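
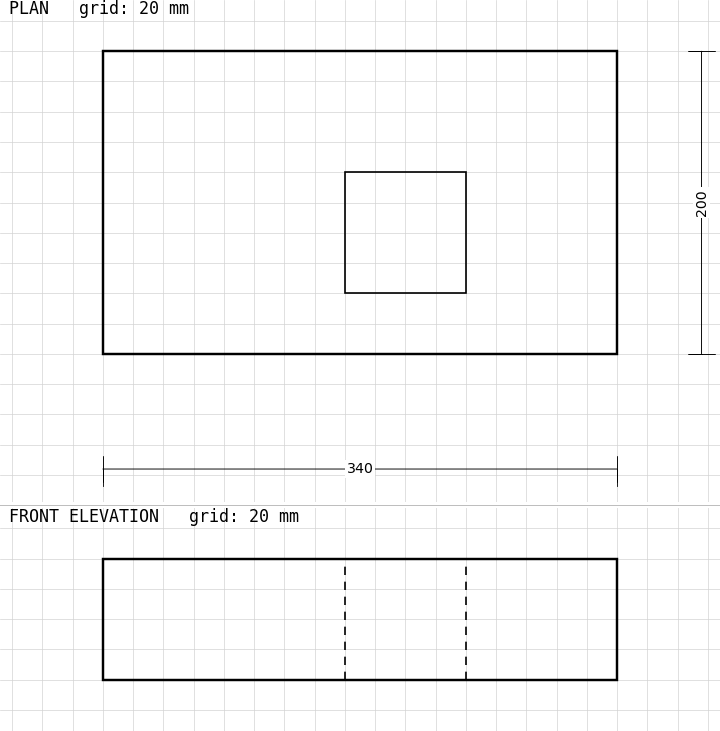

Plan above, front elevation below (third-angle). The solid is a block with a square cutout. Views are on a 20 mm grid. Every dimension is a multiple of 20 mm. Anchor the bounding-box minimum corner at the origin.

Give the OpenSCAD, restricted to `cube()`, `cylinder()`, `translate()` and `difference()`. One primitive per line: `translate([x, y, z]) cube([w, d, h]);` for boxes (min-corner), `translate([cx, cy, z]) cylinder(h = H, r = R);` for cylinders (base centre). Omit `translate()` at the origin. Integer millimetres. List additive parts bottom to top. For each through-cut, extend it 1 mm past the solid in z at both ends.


difference() {
  cube([340, 200, 80]);
  translate([160, 40, -1]) cube([80, 80, 82]);
}


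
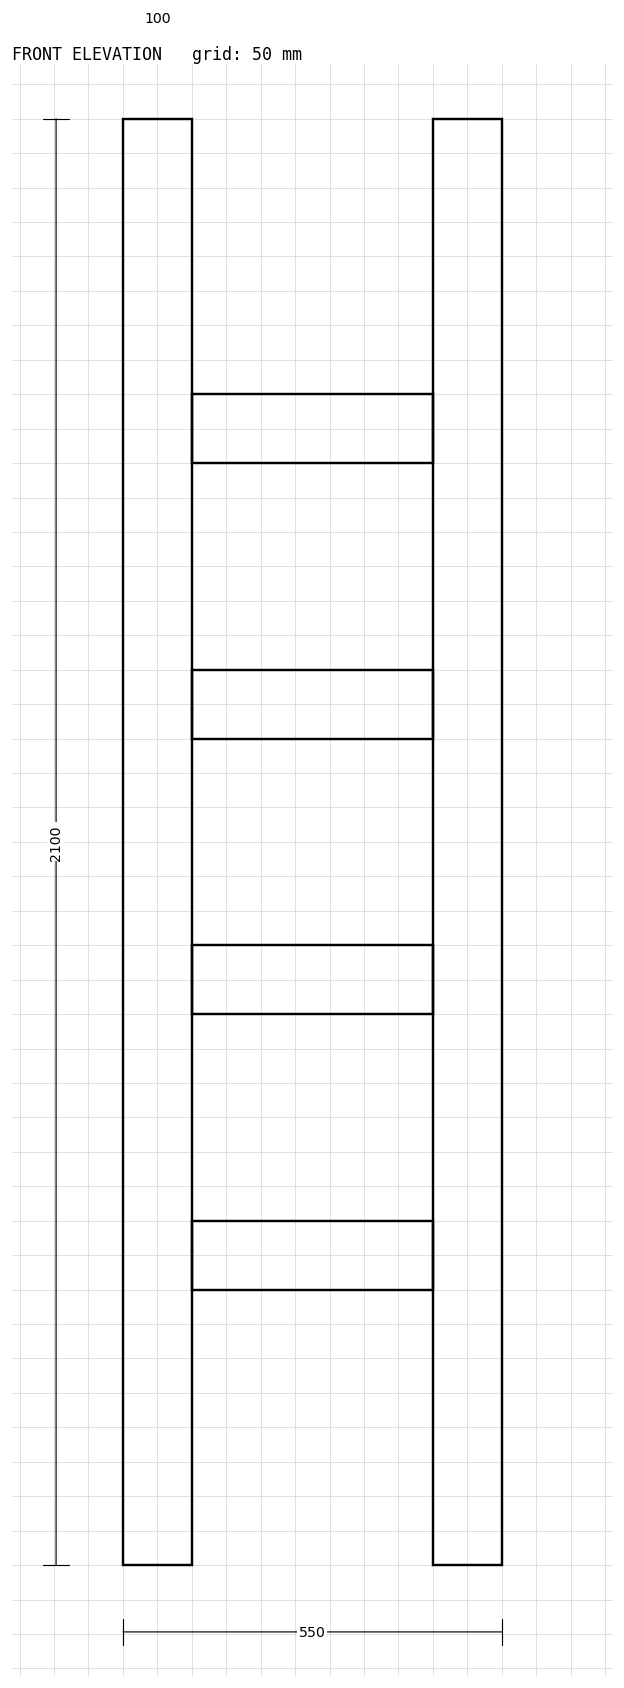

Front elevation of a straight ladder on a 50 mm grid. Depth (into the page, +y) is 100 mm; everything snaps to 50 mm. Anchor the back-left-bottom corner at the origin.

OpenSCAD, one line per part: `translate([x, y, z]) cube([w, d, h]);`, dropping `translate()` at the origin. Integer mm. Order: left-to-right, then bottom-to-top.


cube([100, 100, 2100]);
translate([100, 0, 400]) cube([350, 100, 100]);
translate([100, 0, 800]) cube([350, 100, 100]);
translate([100, 0, 1200]) cube([350, 100, 100]);
translate([100, 0, 1600]) cube([350, 100, 100]);
translate([450, 0, 0]) cube([100, 100, 2100]);


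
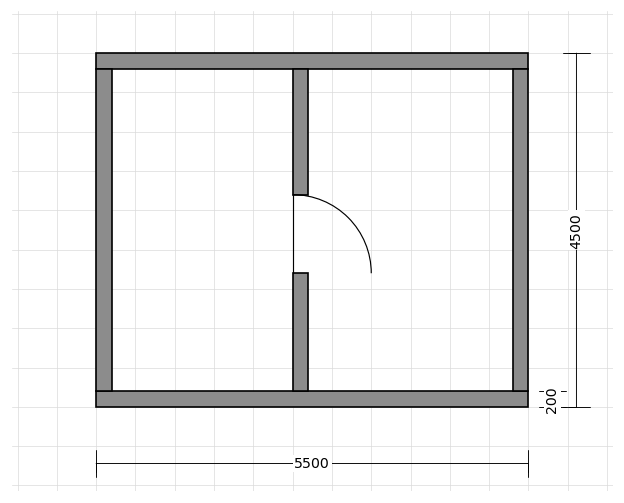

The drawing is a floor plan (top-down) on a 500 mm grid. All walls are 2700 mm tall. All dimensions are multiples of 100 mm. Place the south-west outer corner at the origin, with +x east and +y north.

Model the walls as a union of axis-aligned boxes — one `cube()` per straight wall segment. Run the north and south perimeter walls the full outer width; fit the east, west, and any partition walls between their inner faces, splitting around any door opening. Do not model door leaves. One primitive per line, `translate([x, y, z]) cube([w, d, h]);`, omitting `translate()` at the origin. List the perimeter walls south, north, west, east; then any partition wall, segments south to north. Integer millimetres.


cube([5500, 200, 2700]);
translate([0, 4300, 0]) cube([5500, 200, 2700]);
translate([0, 200, 0]) cube([200, 4100, 2700]);
translate([5300, 200, 0]) cube([200, 4100, 2700]);
translate([2500, 200, 0]) cube([200, 1500, 2700]);
translate([2500, 2700, 0]) cube([200, 1600, 2700]);


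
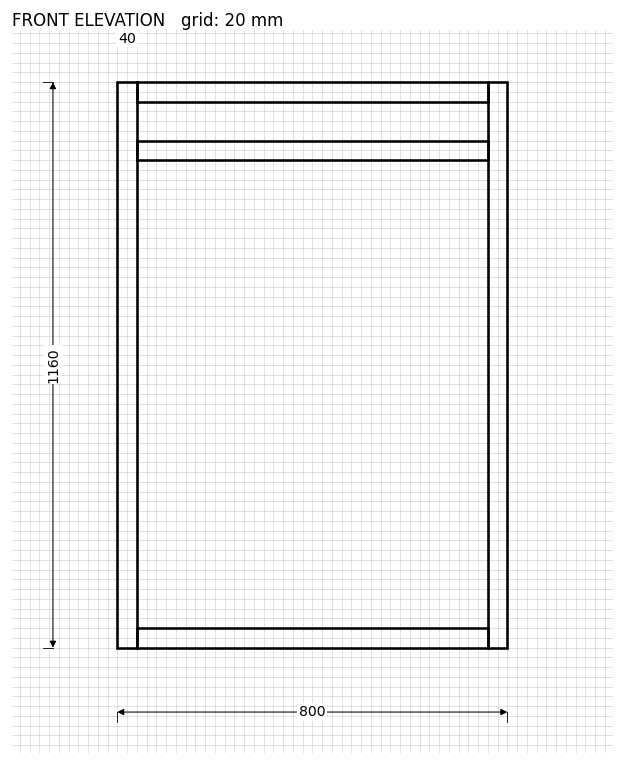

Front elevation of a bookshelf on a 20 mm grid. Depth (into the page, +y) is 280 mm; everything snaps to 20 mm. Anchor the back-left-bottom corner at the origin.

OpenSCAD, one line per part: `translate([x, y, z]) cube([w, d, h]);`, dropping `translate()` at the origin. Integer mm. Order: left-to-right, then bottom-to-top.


cube([40, 280, 1160]);
translate([40, 0, 0]) cube([720, 280, 40]);
translate([40, 0, 1000]) cube([720, 280, 40]);
translate([40, 0, 1120]) cube([720, 280, 40]);
translate([760, 0, 0]) cube([40, 280, 1160]);


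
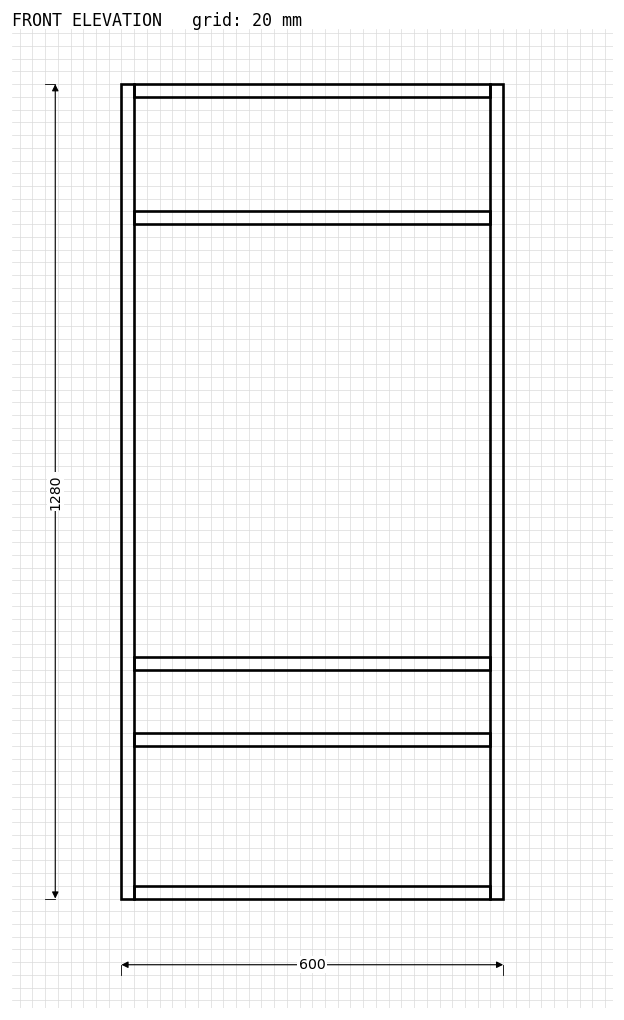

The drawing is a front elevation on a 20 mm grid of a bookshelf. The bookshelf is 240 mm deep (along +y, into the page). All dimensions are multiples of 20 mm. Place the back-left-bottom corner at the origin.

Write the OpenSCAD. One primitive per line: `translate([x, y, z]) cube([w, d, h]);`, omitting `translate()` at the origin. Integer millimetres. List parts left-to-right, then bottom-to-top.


cube([20, 240, 1280]);
translate([20, 0, 0]) cube([560, 240, 20]);
translate([20, 0, 240]) cube([560, 240, 20]);
translate([20, 0, 360]) cube([560, 240, 20]);
translate([20, 0, 1060]) cube([560, 240, 20]);
translate([20, 0, 1260]) cube([560, 240, 20]);
translate([580, 0, 0]) cube([20, 240, 1280]);


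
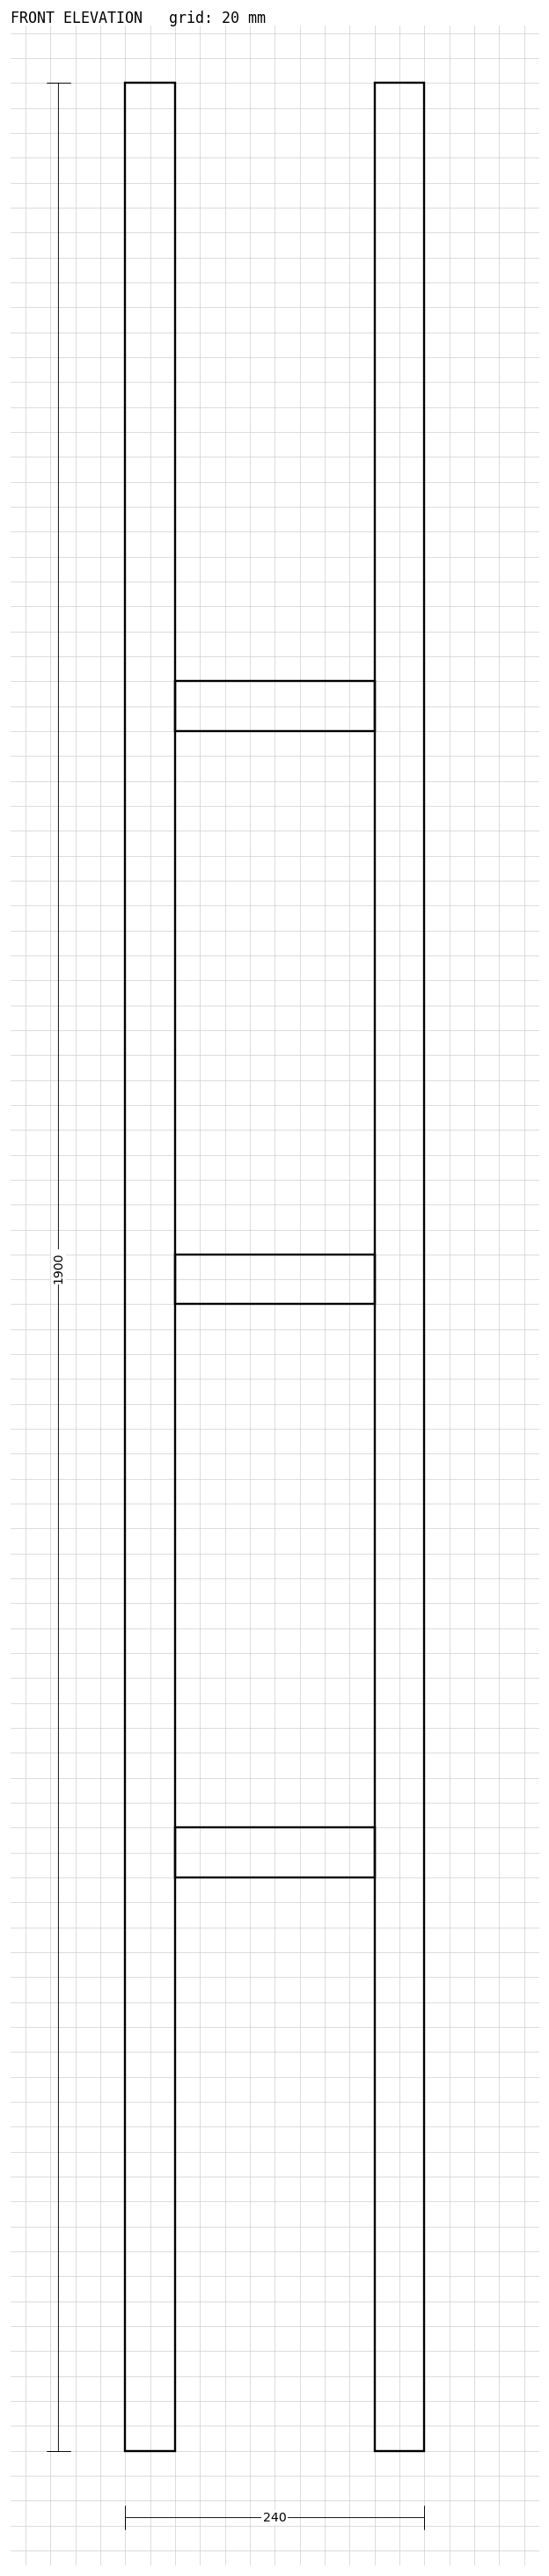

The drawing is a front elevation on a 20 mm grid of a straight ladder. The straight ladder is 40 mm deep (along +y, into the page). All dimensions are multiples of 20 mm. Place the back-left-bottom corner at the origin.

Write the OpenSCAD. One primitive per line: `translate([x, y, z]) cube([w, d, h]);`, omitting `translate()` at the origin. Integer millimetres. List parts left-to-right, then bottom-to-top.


cube([40, 40, 1900]);
translate([40, 0, 460]) cube([160, 40, 40]);
translate([40, 0, 920]) cube([160, 40, 40]);
translate([40, 0, 1380]) cube([160, 40, 40]);
translate([200, 0, 0]) cube([40, 40, 1900]);


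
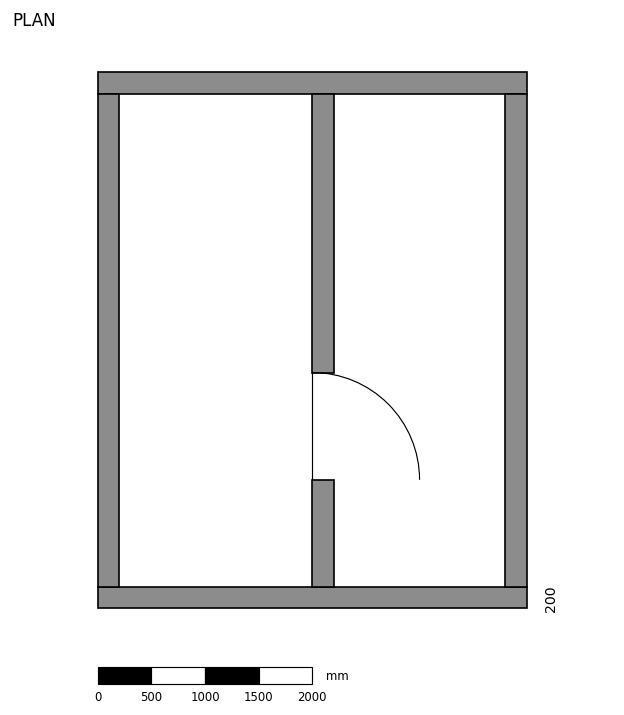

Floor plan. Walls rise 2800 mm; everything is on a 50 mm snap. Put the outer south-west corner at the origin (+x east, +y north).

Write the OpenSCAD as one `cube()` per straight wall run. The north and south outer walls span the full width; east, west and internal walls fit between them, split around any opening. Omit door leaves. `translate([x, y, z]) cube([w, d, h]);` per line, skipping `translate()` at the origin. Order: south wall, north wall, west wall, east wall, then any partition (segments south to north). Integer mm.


cube([4000, 200, 2800]);
translate([0, 4800, 0]) cube([4000, 200, 2800]);
translate([0, 200, 0]) cube([200, 4600, 2800]);
translate([3800, 200, 0]) cube([200, 4600, 2800]);
translate([2000, 200, 0]) cube([200, 1000, 2800]);
translate([2000, 2200, 0]) cube([200, 2600, 2800]);


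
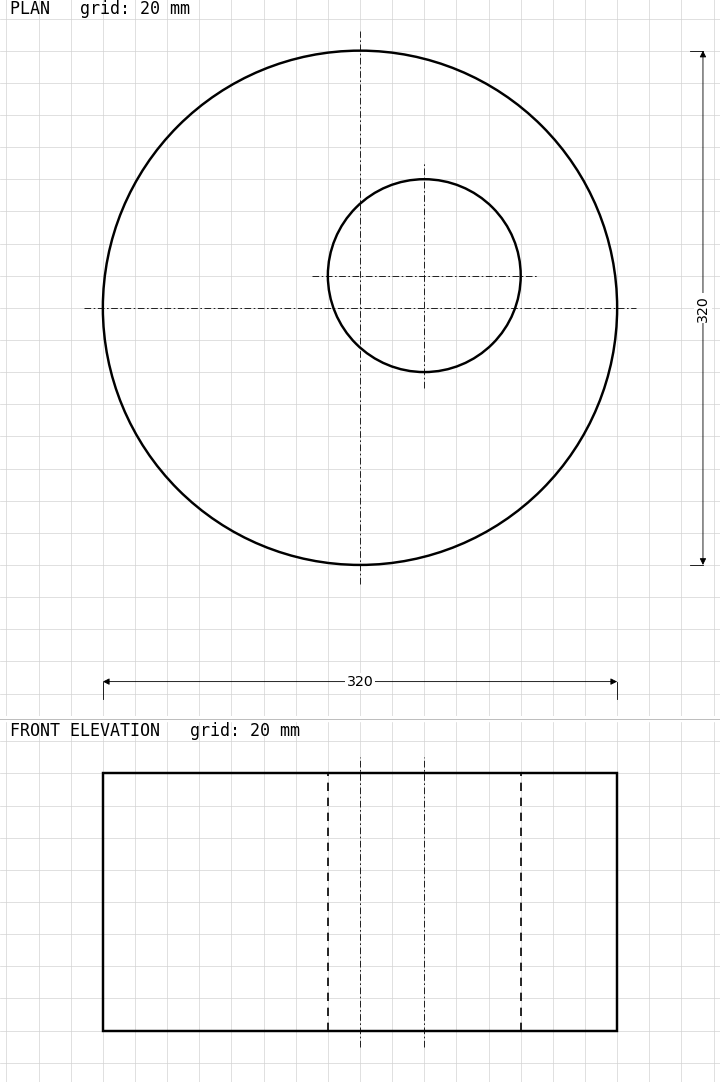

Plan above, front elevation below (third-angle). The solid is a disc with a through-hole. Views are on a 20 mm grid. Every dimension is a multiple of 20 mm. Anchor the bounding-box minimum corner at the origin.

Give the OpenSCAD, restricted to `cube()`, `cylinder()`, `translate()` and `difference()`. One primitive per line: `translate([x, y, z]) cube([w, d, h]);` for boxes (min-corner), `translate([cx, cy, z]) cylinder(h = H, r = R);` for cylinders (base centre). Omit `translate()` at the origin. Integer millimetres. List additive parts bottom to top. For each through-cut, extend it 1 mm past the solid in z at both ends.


difference() {
  translate([160, 160, 0]) cylinder(h = 160, r = 160);
  translate([200, 180, -1]) cylinder(h = 162, r = 60);
}


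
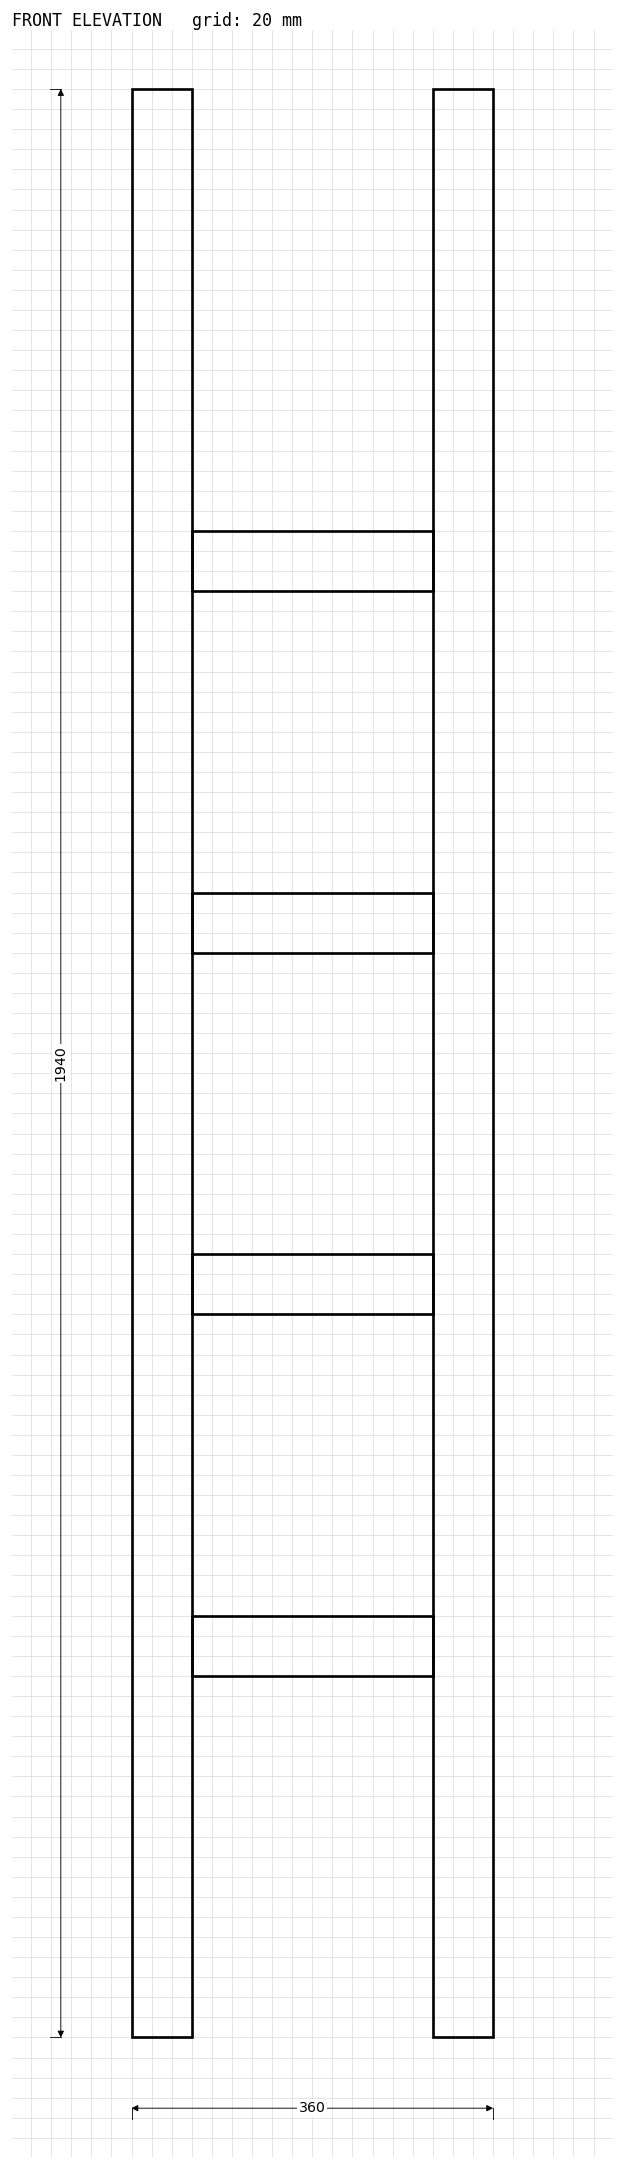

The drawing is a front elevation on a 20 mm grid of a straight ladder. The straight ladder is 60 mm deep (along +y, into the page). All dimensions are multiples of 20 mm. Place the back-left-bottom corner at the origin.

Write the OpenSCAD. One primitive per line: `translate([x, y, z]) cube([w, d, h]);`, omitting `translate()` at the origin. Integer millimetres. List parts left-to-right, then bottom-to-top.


cube([60, 60, 1940]);
translate([60, 0, 360]) cube([240, 60, 60]);
translate([60, 0, 720]) cube([240, 60, 60]);
translate([60, 0, 1080]) cube([240, 60, 60]);
translate([60, 0, 1440]) cube([240, 60, 60]);
translate([300, 0, 0]) cube([60, 60, 1940]);


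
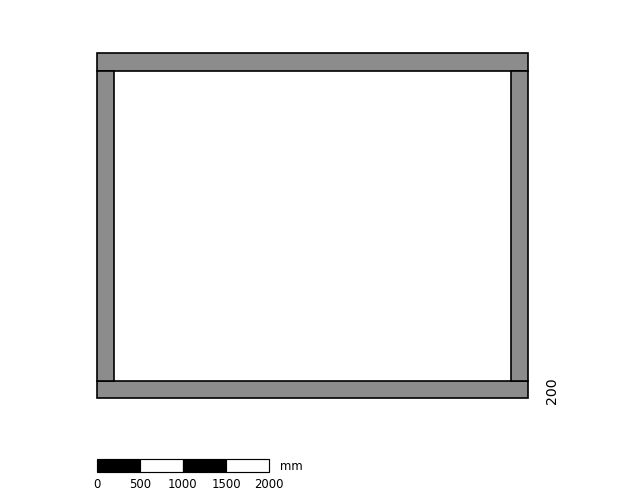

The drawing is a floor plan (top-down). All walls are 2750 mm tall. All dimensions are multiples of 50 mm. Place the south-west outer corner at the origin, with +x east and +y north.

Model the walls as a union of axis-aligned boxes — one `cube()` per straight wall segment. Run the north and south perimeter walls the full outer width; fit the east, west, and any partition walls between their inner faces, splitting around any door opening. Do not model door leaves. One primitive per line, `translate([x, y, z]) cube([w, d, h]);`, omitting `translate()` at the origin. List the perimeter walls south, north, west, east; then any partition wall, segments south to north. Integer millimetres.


cube([5000, 200, 2750]);
translate([0, 3800, 0]) cube([5000, 200, 2750]);
translate([0, 200, 0]) cube([200, 3600, 2750]);
translate([4800, 200, 0]) cube([200, 3600, 2750]);


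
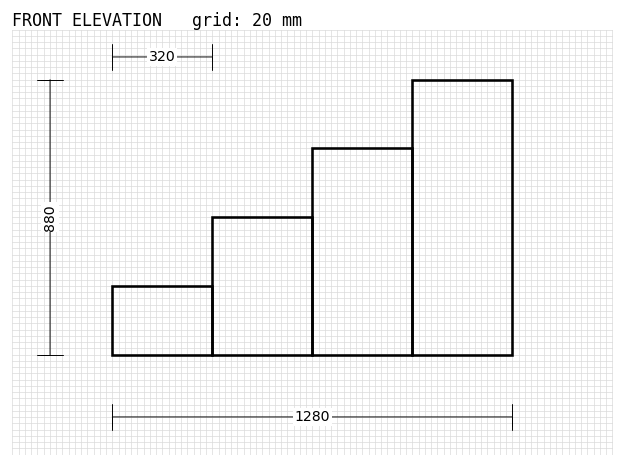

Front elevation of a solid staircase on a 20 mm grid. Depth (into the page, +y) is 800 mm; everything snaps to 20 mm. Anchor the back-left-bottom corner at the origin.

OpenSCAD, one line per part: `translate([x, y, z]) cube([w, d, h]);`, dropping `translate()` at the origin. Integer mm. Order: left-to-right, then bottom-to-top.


cube([320, 800, 220]);
translate([320, 0, 0]) cube([320, 800, 440]);
translate([640, 0, 0]) cube([320, 800, 660]);
translate([960, 0, 0]) cube([320, 800, 880]);


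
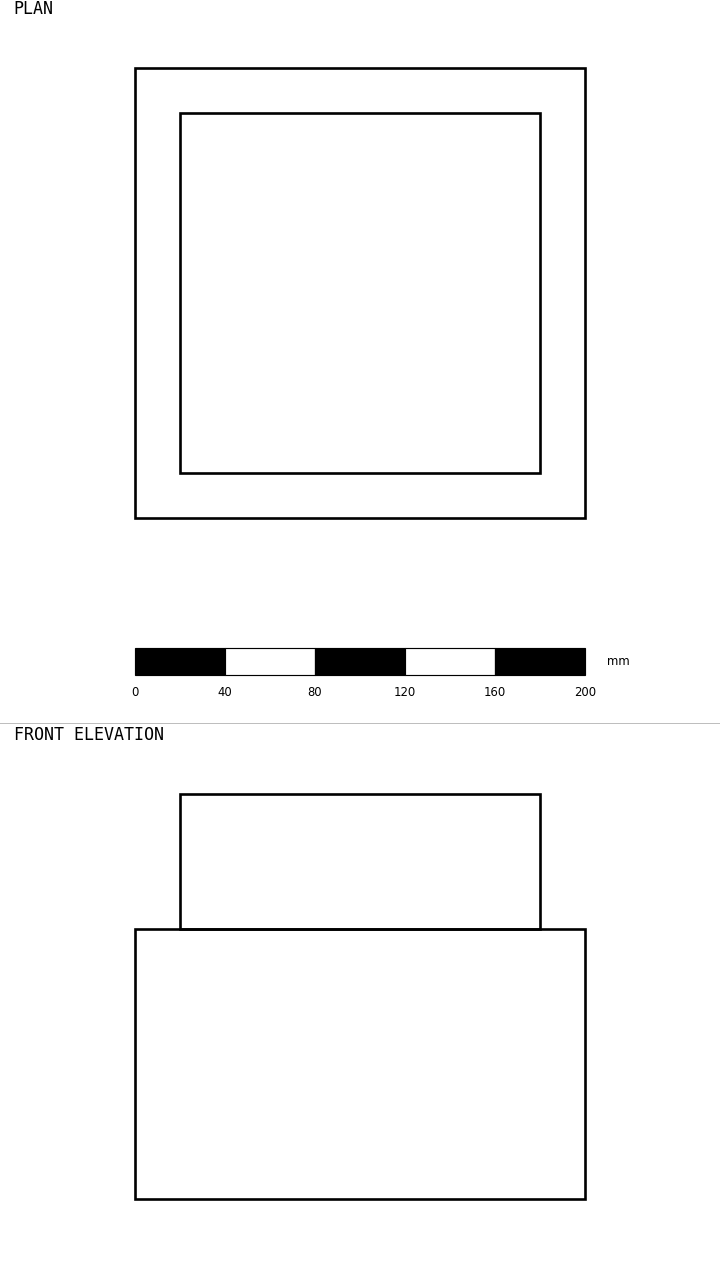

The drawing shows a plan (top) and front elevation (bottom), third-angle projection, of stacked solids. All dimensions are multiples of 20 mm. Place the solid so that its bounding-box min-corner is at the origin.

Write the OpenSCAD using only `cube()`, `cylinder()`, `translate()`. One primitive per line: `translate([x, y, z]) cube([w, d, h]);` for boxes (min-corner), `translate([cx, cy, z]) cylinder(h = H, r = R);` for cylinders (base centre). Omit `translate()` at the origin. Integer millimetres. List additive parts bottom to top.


cube([200, 200, 120]);
translate([20, 20, 120]) cube([160, 160, 60]);


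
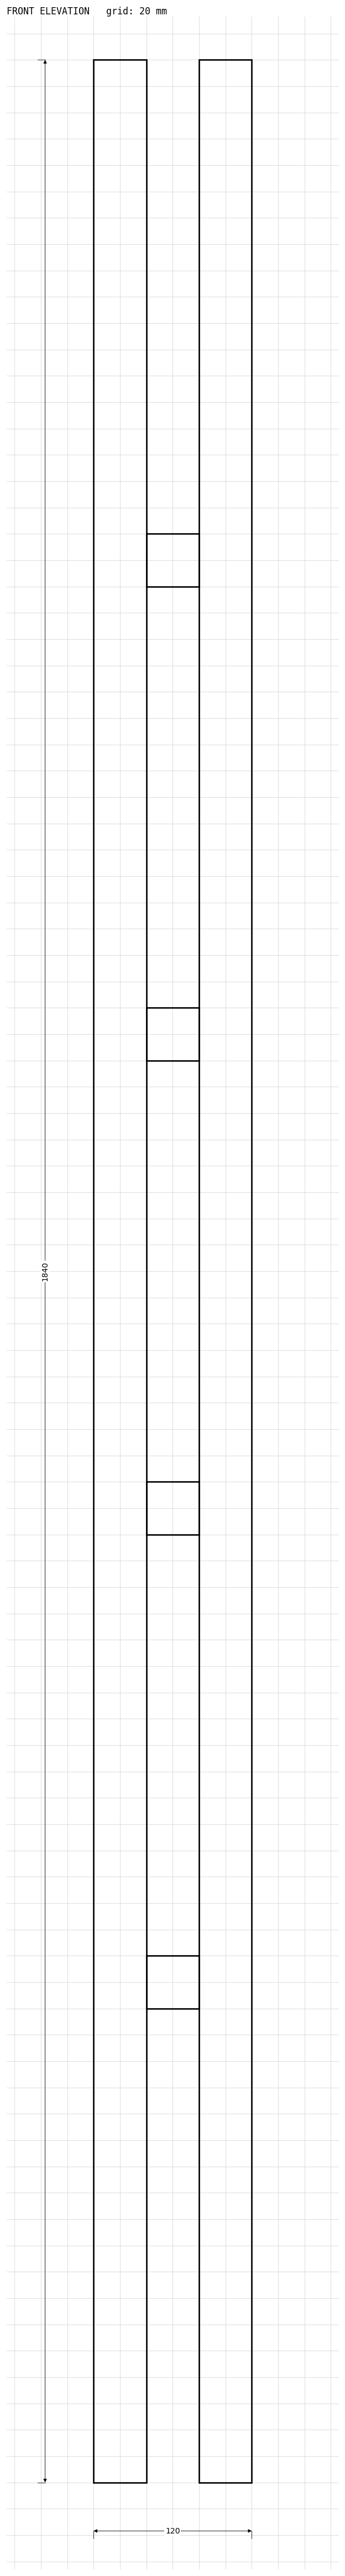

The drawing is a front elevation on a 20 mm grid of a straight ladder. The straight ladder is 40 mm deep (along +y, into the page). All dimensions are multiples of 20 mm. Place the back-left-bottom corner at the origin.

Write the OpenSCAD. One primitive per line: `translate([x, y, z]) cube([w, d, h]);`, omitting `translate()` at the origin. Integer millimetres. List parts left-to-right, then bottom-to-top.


cube([40, 40, 1840]);
translate([40, 0, 360]) cube([40, 40, 40]);
translate([40, 0, 720]) cube([40, 40, 40]);
translate([40, 0, 1080]) cube([40, 40, 40]);
translate([40, 0, 1440]) cube([40, 40, 40]);
translate([80, 0, 0]) cube([40, 40, 1840]);


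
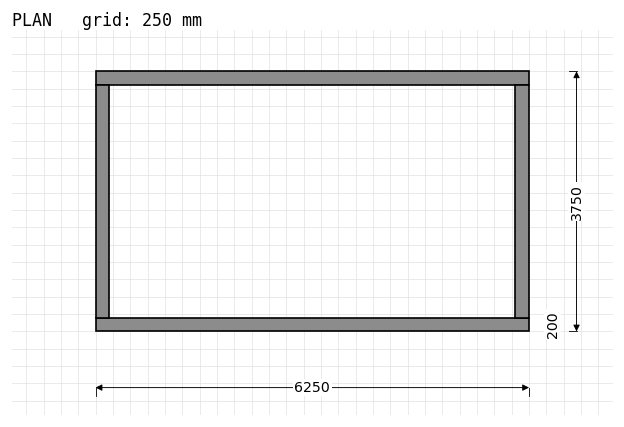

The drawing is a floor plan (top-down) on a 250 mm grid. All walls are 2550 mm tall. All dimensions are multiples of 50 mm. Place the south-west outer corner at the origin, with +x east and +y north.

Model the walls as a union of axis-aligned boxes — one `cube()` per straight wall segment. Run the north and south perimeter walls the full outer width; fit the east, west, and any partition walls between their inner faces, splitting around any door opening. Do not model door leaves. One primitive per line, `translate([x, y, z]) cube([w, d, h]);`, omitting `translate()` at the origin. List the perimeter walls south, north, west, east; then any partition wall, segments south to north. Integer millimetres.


cube([6250, 200, 2550]);
translate([0, 3550, 0]) cube([6250, 200, 2550]);
translate([0, 200, 0]) cube([200, 3350, 2550]);
translate([6050, 200, 0]) cube([200, 3350, 2550]);


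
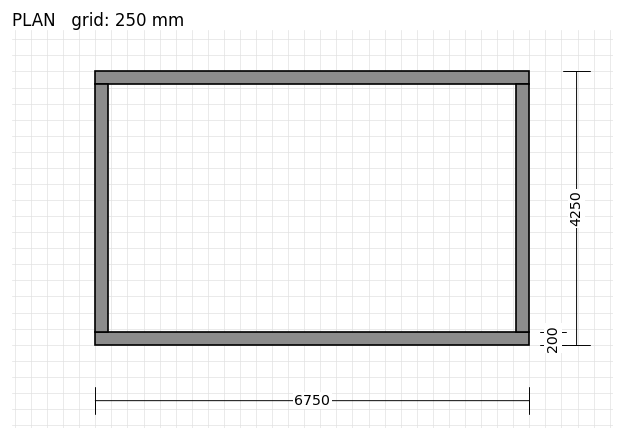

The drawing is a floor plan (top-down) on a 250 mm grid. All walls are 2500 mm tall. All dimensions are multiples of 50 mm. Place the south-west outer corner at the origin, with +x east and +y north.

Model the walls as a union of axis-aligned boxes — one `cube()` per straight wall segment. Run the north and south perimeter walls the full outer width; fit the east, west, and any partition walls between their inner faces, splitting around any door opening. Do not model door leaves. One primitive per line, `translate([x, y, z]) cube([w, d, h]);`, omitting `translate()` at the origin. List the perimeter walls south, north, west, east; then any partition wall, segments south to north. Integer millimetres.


cube([6750, 200, 2500]);
translate([0, 4050, 0]) cube([6750, 200, 2500]);
translate([0, 200, 0]) cube([200, 3850, 2500]);
translate([6550, 200, 0]) cube([200, 3850, 2500]);


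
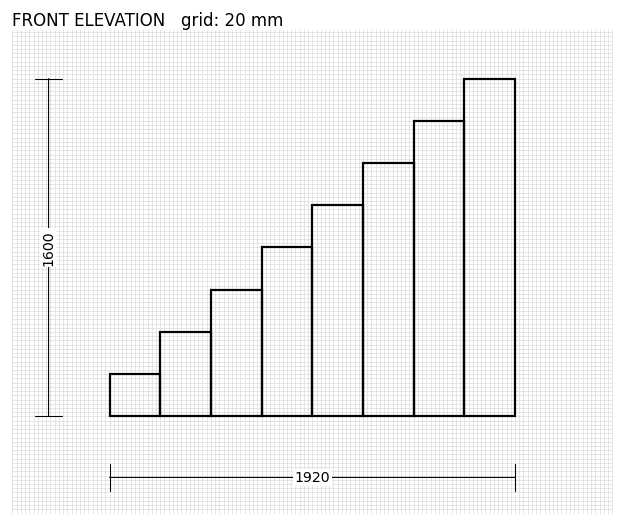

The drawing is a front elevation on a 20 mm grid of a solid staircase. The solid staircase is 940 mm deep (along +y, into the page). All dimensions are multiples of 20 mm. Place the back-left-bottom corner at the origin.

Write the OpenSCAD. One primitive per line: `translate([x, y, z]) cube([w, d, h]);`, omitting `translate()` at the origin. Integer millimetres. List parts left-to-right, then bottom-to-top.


cube([240, 940, 200]);
translate([240, 0, 0]) cube([240, 940, 400]);
translate([480, 0, 0]) cube([240, 940, 600]);
translate([720, 0, 0]) cube([240, 940, 800]);
translate([960, 0, 0]) cube([240, 940, 1000]);
translate([1200, 0, 0]) cube([240, 940, 1200]);
translate([1440, 0, 0]) cube([240, 940, 1400]);
translate([1680, 0, 0]) cube([240, 940, 1600]);


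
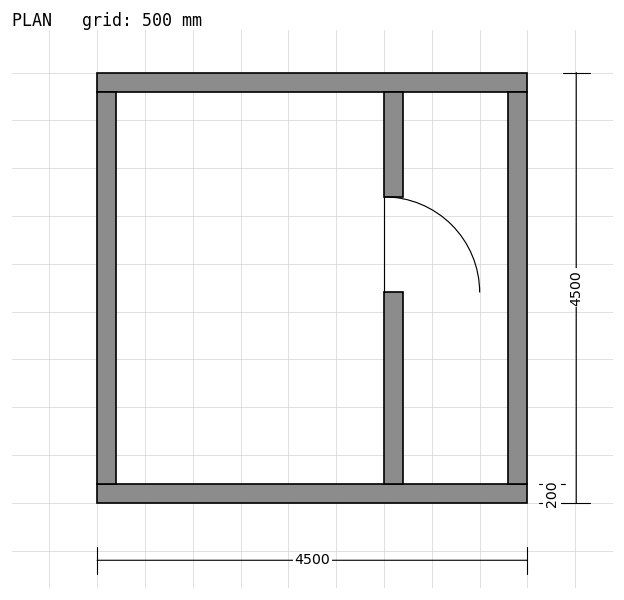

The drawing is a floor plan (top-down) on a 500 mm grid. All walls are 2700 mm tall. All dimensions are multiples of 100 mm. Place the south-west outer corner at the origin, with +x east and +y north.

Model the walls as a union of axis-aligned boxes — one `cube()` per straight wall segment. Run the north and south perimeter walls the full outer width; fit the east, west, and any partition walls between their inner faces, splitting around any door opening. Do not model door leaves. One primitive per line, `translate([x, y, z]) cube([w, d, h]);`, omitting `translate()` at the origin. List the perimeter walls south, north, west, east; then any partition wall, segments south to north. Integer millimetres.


cube([4500, 200, 2700]);
translate([0, 4300, 0]) cube([4500, 200, 2700]);
translate([0, 200, 0]) cube([200, 4100, 2700]);
translate([4300, 200, 0]) cube([200, 4100, 2700]);
translate([3000, 200, 0]) cube([200, 2000, 2700]);
translate([3000, 3200, 0]) cube([200, 1100, 2700]);


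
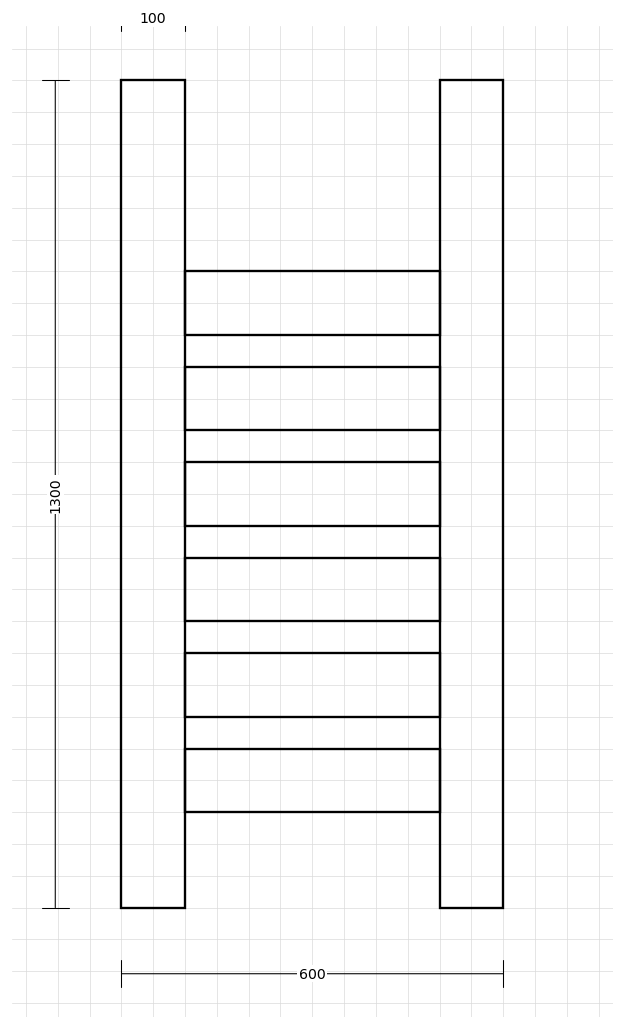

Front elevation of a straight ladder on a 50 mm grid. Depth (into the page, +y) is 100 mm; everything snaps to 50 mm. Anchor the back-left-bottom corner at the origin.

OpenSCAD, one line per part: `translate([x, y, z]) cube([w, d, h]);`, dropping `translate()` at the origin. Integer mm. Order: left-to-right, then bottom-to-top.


cube([100, 100, 1300]);
translate([100, 0, 150]) cube([400, 100, 100]);
translate([100, 0, 300]) cube([400, 100, 100]);
translate([100, 0, 450]) cube([400, 100, 100]);
translate([100, 0, 600]) cube([400, 100, 100]);
translate([100, 0, 750]) cube([400, 100, 100]);
translate([100, 0, 900]) cube([400, 100, 100]);
translate([500, 0, 0]) cube([100, 100, 1300]);


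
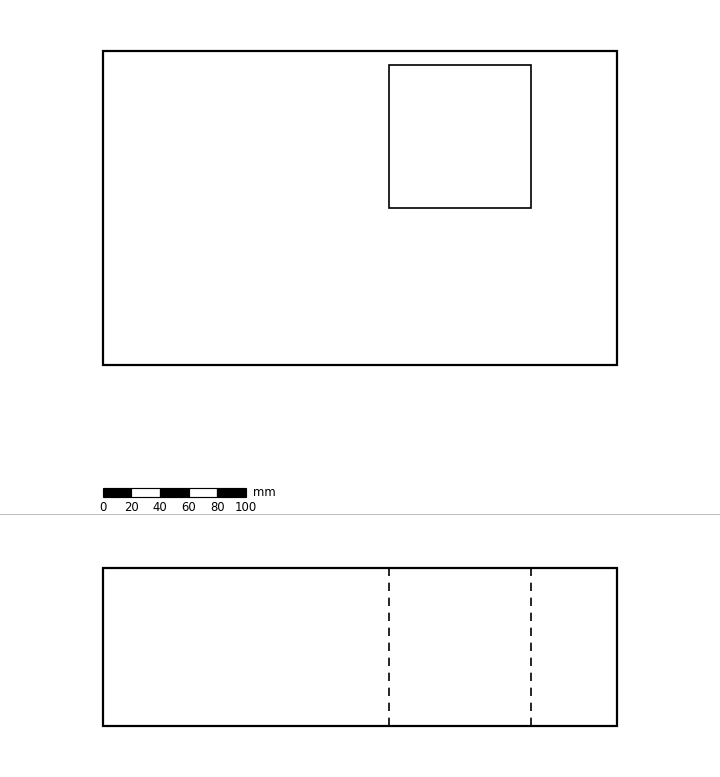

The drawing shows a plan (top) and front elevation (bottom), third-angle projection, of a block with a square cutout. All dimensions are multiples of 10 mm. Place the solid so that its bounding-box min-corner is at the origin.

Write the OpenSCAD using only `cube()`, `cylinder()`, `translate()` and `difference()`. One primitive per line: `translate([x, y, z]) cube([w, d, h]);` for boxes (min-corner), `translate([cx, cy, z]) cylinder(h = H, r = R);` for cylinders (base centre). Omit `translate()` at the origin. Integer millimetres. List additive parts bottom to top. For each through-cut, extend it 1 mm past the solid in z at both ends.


difference() {
  cube([360, 220, 110]);
  translate([200, 110, -1]) cube([100, 100, 112]);
}


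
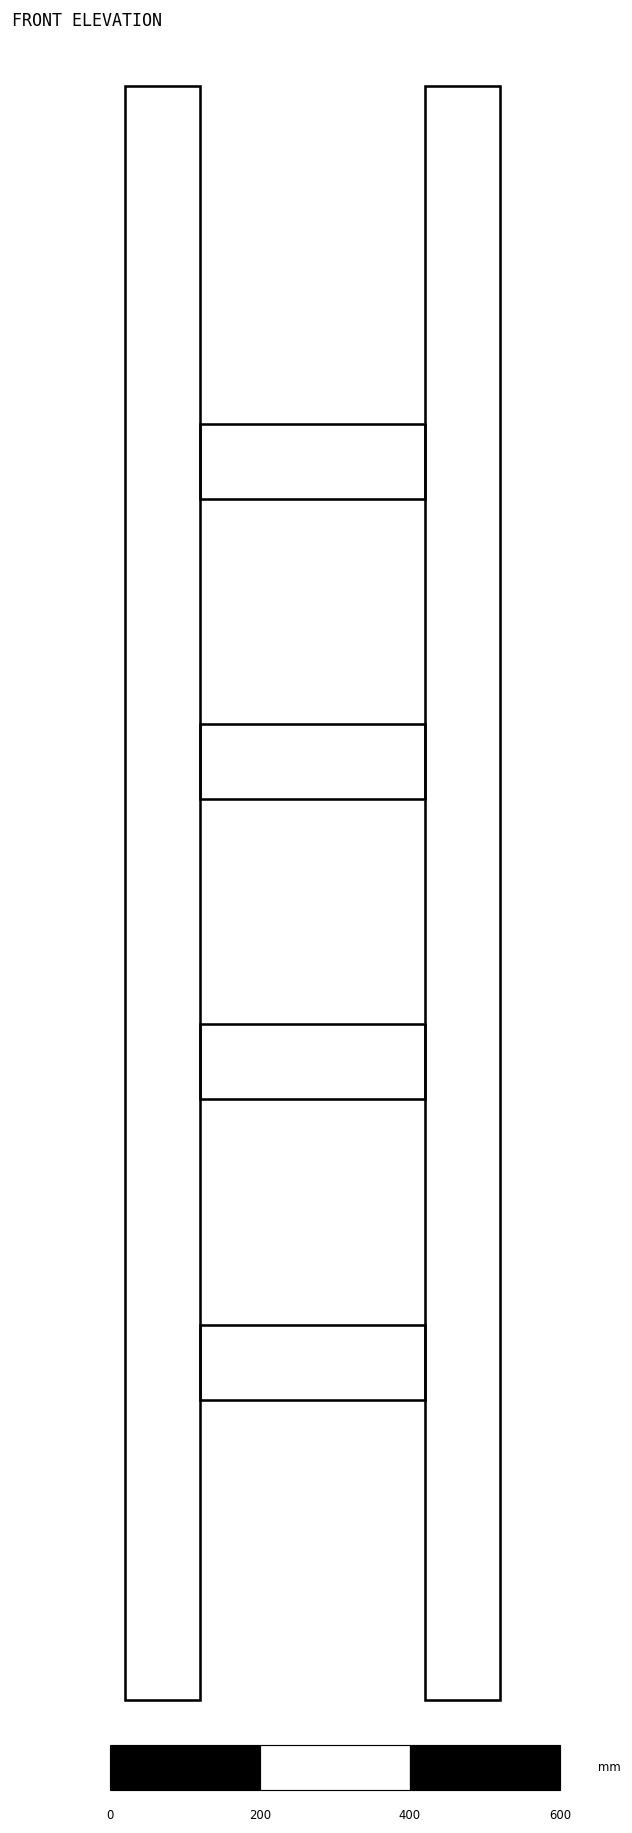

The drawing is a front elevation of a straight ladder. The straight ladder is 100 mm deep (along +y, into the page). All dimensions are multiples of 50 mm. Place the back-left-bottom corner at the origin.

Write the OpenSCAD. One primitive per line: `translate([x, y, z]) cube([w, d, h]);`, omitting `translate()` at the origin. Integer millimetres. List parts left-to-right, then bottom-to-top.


cube([100, 100, 2150]);
translate([100, 0, 400]) cube([300, 100, 100]);
translate([100, 0, 800]) cube([300, 100, 100]);
translate([100, 0, 1200]) cube([300, 100, 100]);
translate([100, 0, 1600]) cube([300, 100, 100]);
translate([400, 0, 0]) cube([100, 100, 2150]);


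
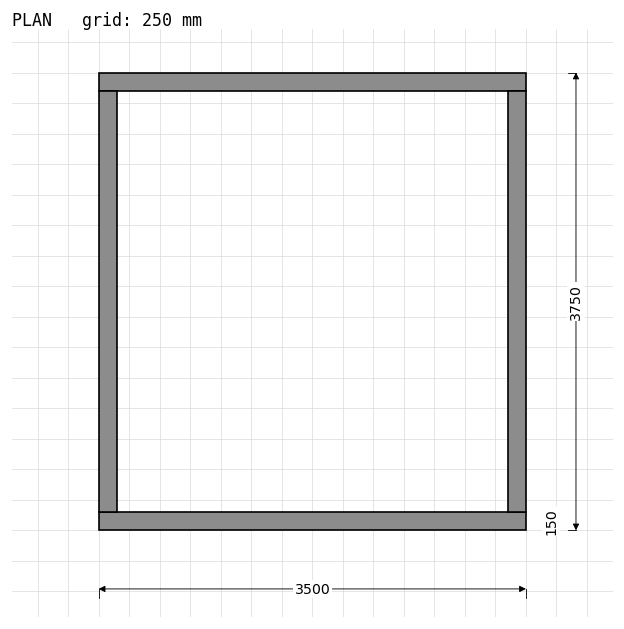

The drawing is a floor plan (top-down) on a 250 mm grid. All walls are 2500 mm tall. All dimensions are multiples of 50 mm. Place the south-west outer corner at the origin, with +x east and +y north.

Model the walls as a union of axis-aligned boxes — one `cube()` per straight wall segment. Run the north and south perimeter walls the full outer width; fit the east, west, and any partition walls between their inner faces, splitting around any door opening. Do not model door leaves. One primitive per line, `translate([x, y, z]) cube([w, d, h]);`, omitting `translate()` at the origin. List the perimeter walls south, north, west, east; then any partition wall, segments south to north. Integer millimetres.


cube([3500, 150, 2500]);
translate([0, 3600, 0]) cube([3500, 150, 2500]);
translate([0, 150, 0]) cube([150, 3450, 2500]);
translate([3350, 150, 0]) cube([150, 3450, 2500]);


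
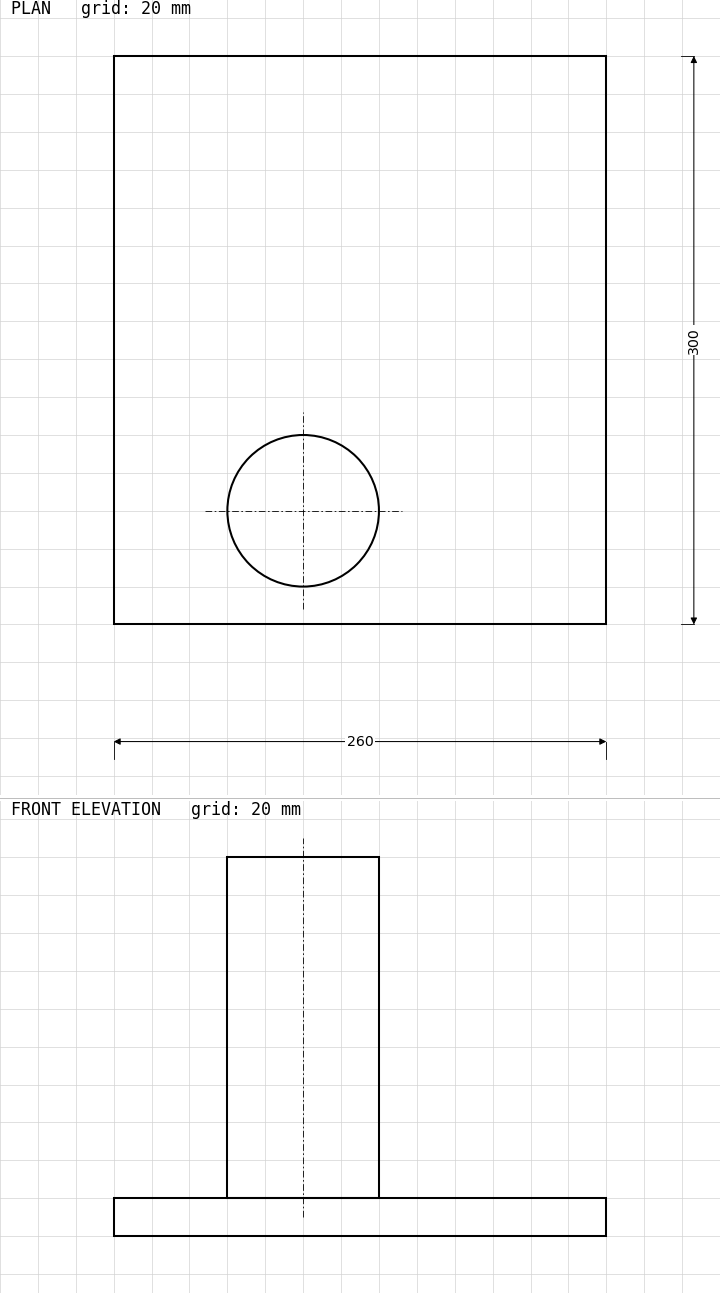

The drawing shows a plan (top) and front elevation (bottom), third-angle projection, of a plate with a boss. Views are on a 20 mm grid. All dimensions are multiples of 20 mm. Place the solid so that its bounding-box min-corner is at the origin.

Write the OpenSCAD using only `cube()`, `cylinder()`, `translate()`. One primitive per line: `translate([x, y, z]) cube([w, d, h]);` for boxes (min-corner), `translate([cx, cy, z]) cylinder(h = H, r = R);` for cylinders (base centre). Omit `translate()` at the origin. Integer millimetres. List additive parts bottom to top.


cube([260, 300, 20]);
translate([100, 60, 20]) cylinder(h = 180, r = 40);


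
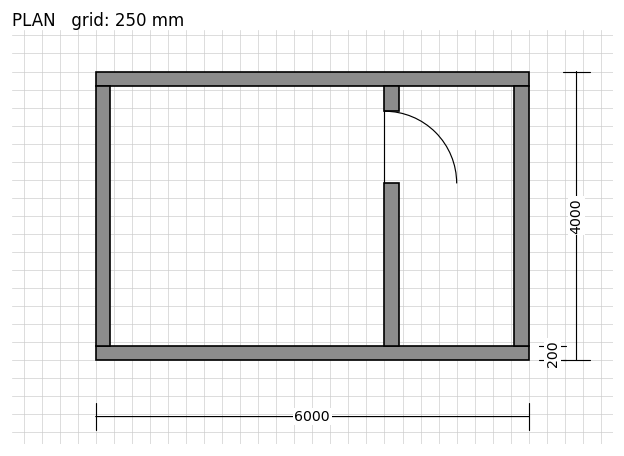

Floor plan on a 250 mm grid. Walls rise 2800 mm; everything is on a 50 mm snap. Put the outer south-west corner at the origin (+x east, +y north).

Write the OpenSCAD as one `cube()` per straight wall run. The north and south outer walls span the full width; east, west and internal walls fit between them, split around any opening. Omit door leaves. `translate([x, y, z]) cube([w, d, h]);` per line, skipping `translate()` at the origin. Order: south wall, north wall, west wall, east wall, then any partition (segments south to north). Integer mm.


cube([6000, 200, 2800]);
translate([0, 3800, 0]) cube([6000, 200, 2800]);
translate([0, 200, 0]) cube([200, 3600, 2800]);
translate([5800, 200, 0]) cube([200, 3600, 2800]);
translate([4000, 200, 0]) cube([200, 2250, 2800]);
translate([4000, 3450, 0]) cube([200, 350, 2800]);


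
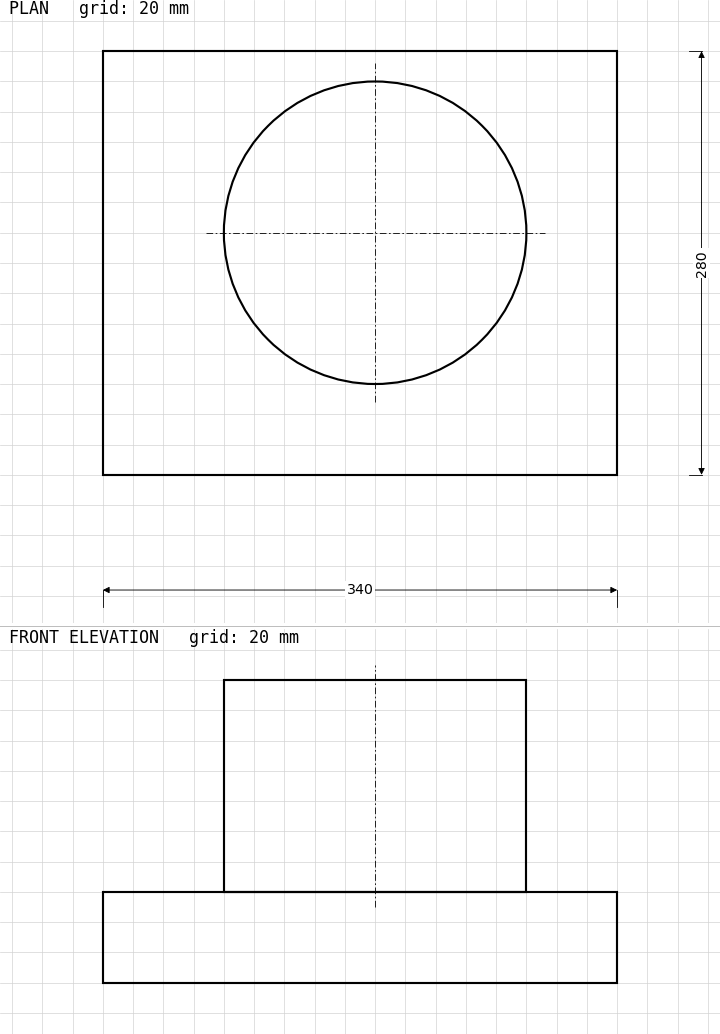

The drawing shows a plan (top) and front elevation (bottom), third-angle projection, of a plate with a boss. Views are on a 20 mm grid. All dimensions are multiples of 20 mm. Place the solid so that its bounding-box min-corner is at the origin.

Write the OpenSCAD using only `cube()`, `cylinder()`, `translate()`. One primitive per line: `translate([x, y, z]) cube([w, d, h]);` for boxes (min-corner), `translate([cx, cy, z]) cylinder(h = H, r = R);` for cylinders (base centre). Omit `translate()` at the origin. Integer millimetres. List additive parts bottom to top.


cube([340, 280, 60]);
translate([180, 160, 60]) cylinder(h = 140, r = 100);


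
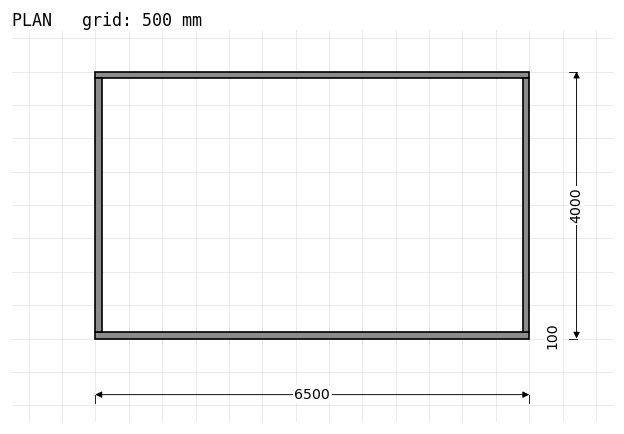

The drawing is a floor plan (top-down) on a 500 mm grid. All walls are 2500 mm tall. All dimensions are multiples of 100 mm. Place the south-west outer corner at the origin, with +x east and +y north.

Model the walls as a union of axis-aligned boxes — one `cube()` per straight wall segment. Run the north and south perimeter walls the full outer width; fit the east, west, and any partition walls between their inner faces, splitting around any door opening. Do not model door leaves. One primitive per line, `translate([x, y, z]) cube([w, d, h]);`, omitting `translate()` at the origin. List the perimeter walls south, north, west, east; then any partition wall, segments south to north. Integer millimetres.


cube([6500, 100, 2500]);
translate([0, 3900, 0]) cube([6500, 100, 2500]);
translate([0, 100, 0]) cube([100, 3800, 2500]);
translate([6400, 100, 0]) cube([100, 3800, 2500]);


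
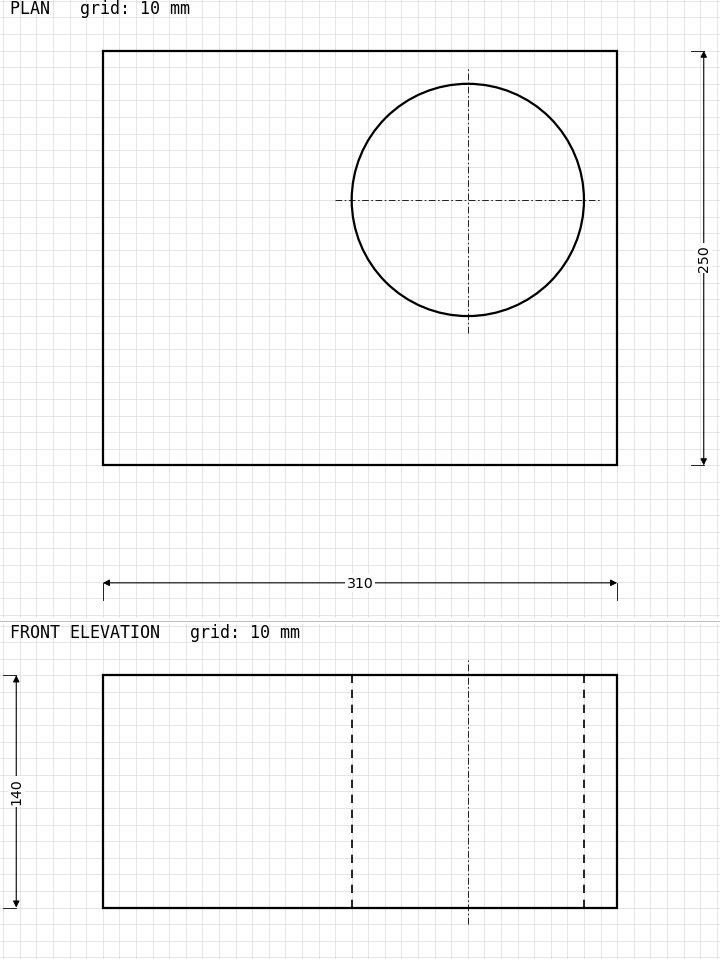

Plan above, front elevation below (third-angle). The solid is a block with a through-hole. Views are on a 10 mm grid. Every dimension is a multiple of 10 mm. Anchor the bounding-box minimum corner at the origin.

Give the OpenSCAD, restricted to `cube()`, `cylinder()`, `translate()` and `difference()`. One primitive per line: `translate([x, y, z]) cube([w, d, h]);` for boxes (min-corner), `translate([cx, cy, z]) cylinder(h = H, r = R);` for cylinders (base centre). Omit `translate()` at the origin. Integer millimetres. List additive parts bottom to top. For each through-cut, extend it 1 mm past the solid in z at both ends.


difference() {
  cube([310, 250, 140]);
  translate([220, 160, -1]) cylinder(h = 142, r = 70);
}


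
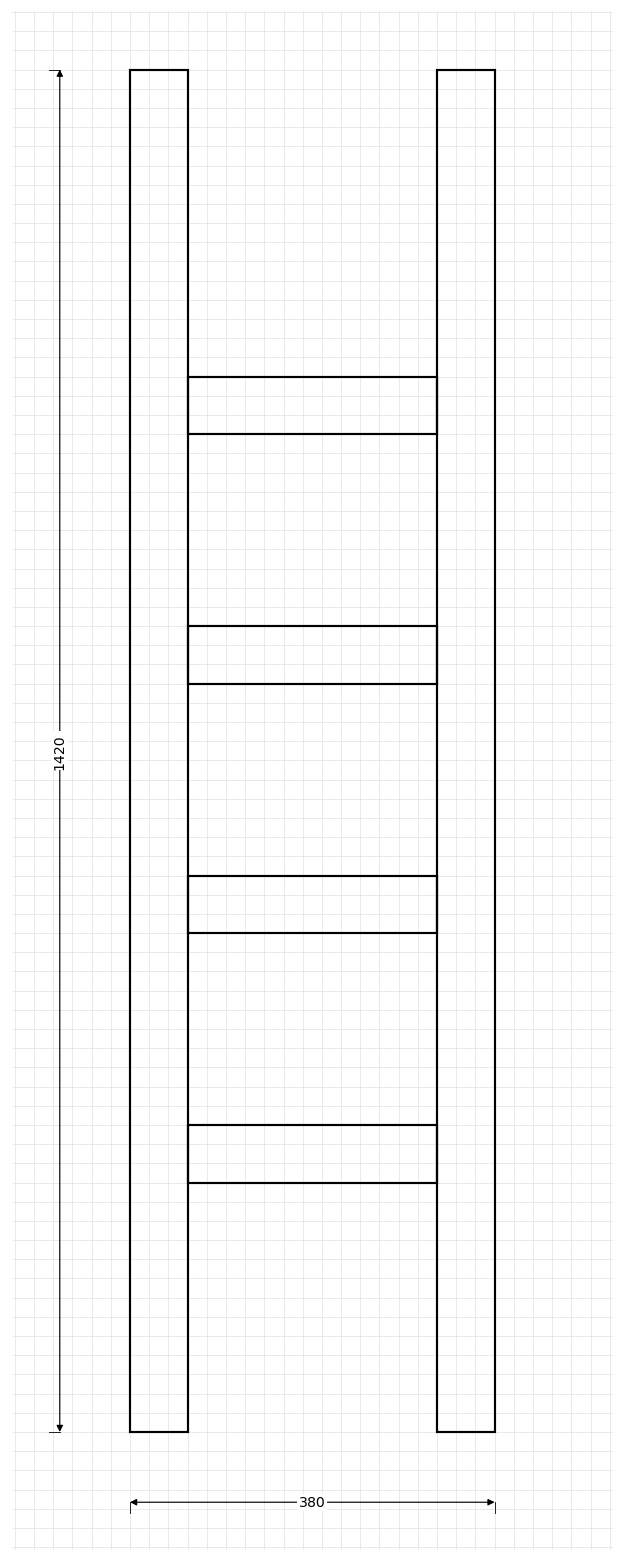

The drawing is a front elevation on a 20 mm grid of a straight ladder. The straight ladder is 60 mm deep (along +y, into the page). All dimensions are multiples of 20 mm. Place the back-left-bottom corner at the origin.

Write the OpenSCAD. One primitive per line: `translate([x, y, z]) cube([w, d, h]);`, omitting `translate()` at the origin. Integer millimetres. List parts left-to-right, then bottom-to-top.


cube([60, 60, 1420]);
translate([60, 0, 260]) cube([260, 60, 60]);
translate([60, 0, 520]) cube([260, 60, 60]);
translate([60, 0, 780]) cube([260, 60, 60]);
translate([60, 0, 1040]) cube([260, 60, 60]);
translate([320, 0, 0]) cube([60, 60, 1420]);


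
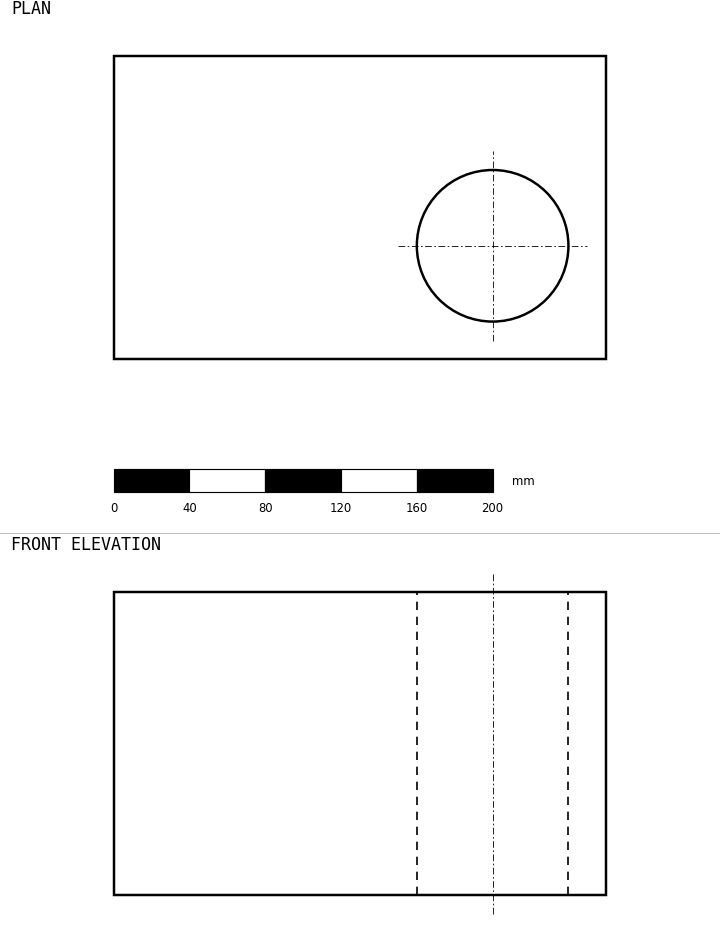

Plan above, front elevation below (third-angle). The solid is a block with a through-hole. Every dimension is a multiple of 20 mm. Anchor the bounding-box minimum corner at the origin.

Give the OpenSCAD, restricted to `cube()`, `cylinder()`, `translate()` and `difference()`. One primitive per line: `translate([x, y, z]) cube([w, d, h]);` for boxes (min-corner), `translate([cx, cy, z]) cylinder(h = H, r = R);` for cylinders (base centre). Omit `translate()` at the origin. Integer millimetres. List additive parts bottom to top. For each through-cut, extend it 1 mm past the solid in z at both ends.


difference() {
  cube([260, 160, 160]);
  translate([200, 60, -1]) cylinder(h = 162, r = 40);
}


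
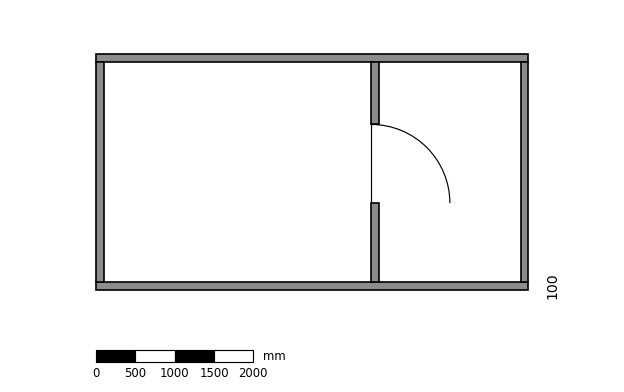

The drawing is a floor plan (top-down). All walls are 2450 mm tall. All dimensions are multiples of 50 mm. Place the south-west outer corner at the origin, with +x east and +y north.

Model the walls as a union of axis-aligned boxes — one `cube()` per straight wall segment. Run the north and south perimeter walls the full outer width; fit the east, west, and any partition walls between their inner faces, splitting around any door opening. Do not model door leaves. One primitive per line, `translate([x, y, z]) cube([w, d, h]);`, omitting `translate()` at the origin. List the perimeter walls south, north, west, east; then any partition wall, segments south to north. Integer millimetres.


cube([5500, 100, 2450]);
translate([0, 2900, 0]) cube([5500, 100, 2450]);
translate([0, 100, 0]) cube([100, 2800, 2450]);
translate([5400, 100, 0]) cube([100, 2800, 2450]);
translate([3500, 100, 0]) cube([100, 1000, 2450]);
translate([3500, 2100, 0]) cube([100, 800, 2450]);


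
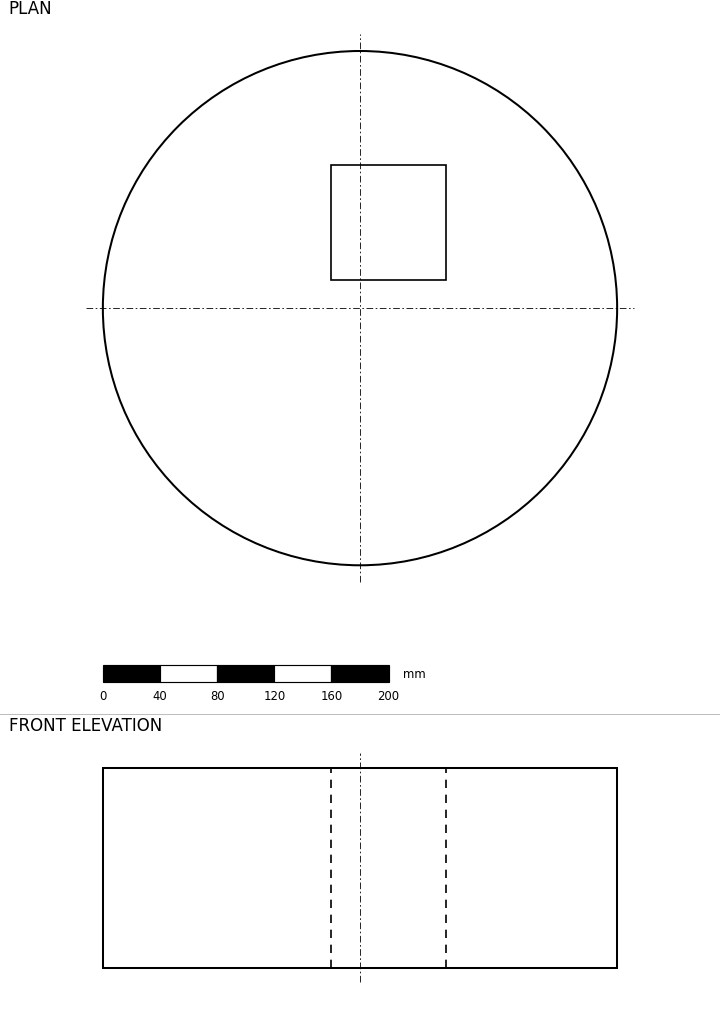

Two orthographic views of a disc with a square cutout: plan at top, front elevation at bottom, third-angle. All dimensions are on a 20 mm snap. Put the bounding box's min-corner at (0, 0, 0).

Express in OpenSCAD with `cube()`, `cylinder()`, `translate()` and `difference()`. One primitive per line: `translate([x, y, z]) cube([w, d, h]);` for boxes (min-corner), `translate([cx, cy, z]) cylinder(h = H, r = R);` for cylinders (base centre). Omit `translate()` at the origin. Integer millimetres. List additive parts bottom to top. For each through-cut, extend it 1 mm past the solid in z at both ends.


difference() {
  translate([180, 180, 0]) cylinder(h = 140, r = 180);
  translate([160, 200, -1]) cube([80, 80, 142]);
}


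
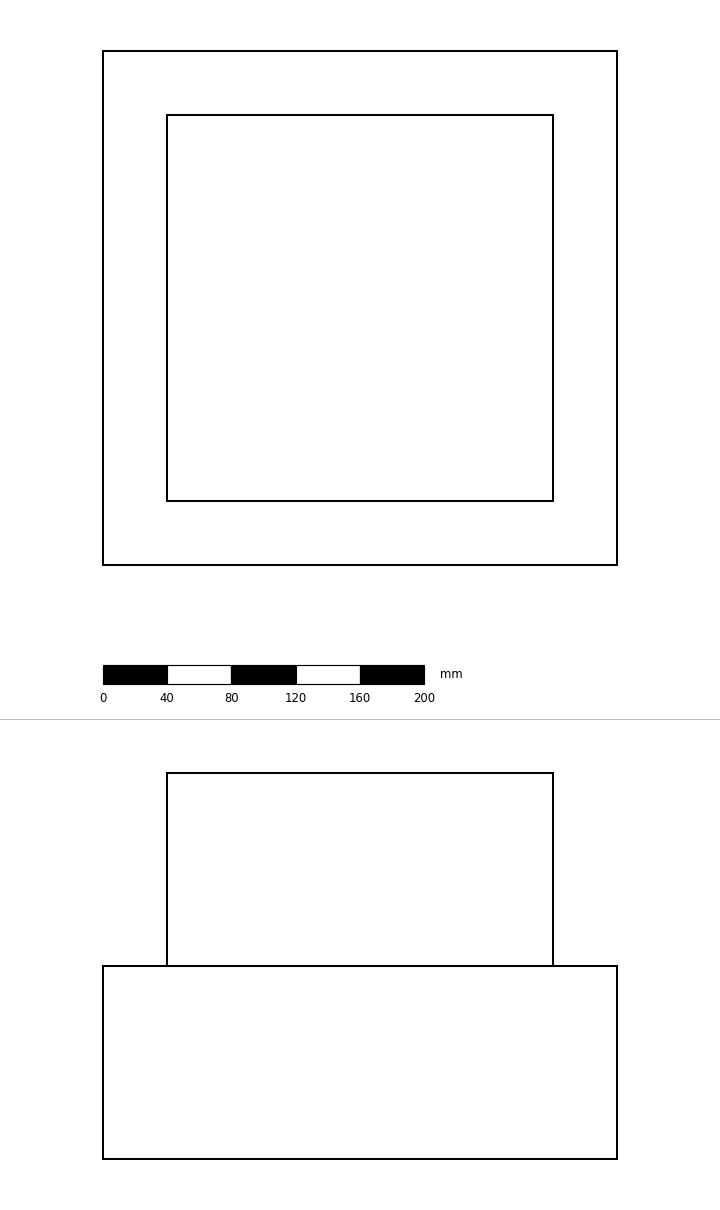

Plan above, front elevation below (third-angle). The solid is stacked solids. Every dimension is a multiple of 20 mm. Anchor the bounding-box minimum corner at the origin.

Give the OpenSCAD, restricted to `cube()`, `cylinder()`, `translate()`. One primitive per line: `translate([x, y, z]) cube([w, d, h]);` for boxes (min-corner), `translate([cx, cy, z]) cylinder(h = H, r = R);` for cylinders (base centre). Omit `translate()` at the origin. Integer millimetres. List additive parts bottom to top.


cube([320, 320, 120]);
translate([40, 40, 120]) cube([240, 240, 120]);


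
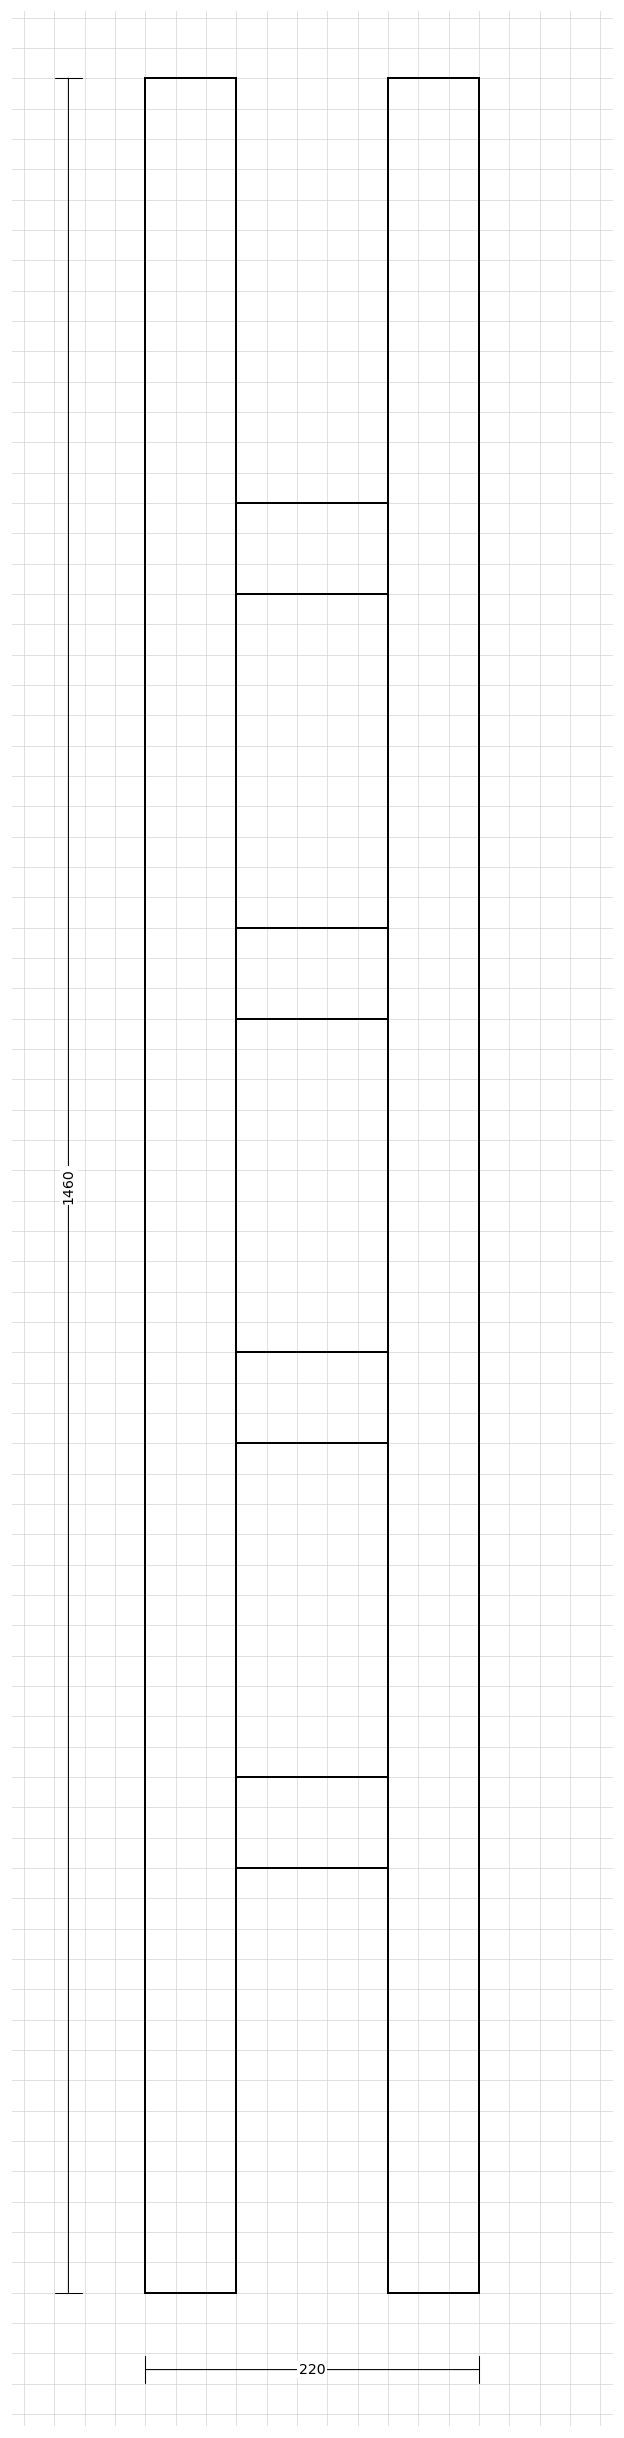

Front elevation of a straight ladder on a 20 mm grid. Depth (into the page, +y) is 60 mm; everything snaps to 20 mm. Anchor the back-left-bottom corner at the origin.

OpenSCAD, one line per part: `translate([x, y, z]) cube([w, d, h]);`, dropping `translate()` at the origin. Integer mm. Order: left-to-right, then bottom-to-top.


cube([60, 60, 1460]);
translate([60, 0, 280]) cube([100, 60, 60]);
translate([60, 0, 560]) cube([100, 60, 60]);
translate([60, 0, 840]) cube([100, 60, 60]);
translate([60, 0, 1120]) cube([100, 60, 60]);
translate([160, 0, 0]) cube([60, 60, 1460]);


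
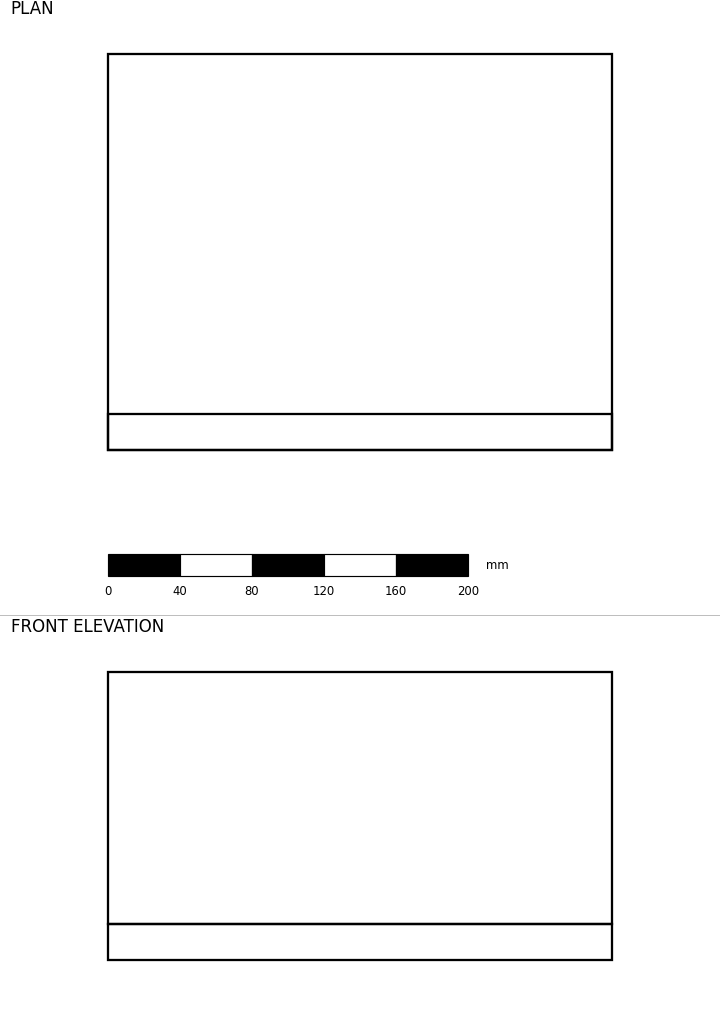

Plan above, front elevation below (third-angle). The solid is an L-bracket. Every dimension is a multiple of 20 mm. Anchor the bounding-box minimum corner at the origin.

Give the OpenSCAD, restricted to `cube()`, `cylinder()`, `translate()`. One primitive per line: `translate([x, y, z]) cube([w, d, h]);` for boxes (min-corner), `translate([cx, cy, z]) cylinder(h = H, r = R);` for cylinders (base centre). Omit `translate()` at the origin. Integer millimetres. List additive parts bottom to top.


cube([280, 220, 20]);
translate([0, 0, 20]) cube([280, 20, 140]);


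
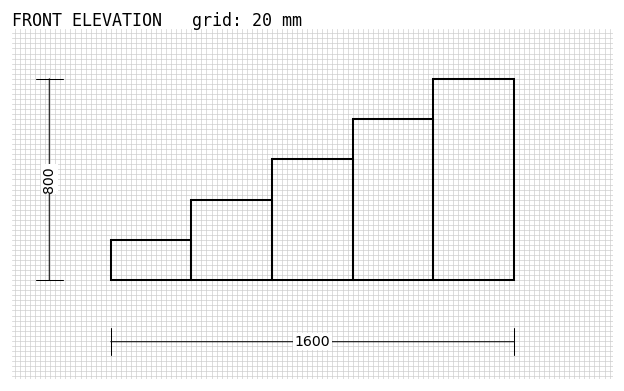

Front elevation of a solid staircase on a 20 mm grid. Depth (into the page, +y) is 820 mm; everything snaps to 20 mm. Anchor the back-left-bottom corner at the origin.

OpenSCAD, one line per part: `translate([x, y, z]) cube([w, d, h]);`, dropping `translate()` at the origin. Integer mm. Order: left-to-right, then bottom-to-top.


cube([320, 820, 160]);
translate([320, 0, 0]) cube([320, 820, 320]);
translate([640, 0, 0]) cube([320, 820, 480]);
translate([960, 0, 0]) cube([320, 820, 640]);
translate([1280, 0, 0]) cube([320, 820, 800]);
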